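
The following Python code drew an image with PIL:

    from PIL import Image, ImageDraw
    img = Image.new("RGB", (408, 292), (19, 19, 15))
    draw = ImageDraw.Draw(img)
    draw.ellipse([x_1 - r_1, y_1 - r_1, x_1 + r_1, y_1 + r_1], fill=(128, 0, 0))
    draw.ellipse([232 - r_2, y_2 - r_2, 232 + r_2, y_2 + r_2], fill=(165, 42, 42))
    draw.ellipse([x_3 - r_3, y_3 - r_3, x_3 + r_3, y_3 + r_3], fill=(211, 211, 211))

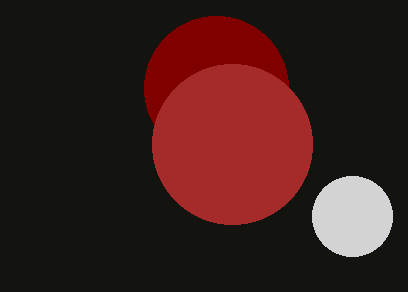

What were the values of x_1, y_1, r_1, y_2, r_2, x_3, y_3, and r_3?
x_1 = 216; y_1 = 88; r_1 = 72; y_2 = 144; r_2 = 80; x_3 = 352; y_3 = 216; r_3 = 40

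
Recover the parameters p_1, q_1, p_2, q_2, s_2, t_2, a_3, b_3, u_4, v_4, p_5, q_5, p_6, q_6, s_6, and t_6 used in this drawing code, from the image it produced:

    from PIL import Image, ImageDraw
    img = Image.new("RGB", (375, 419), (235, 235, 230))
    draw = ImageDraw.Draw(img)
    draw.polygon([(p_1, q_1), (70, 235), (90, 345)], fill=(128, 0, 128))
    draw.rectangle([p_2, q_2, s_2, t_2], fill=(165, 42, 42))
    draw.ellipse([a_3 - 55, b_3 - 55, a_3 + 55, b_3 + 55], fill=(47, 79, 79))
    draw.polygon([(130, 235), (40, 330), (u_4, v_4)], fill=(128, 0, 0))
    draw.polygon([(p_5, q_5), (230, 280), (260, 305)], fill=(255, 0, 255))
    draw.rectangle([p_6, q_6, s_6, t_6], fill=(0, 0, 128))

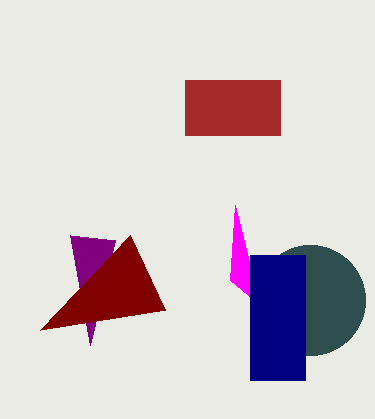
p_1 = 115
q_1 = 240
p_2 = 185
q_2 = 80
s_2 = 280
t_2 = 135
a_3 = 310
b_3 = 300
u_4 = 165
v_4 = 310
p_5 = 235
q_5 = 205
p_6 = 250
q_6 = 255
s_6 = 305
t_6 = 380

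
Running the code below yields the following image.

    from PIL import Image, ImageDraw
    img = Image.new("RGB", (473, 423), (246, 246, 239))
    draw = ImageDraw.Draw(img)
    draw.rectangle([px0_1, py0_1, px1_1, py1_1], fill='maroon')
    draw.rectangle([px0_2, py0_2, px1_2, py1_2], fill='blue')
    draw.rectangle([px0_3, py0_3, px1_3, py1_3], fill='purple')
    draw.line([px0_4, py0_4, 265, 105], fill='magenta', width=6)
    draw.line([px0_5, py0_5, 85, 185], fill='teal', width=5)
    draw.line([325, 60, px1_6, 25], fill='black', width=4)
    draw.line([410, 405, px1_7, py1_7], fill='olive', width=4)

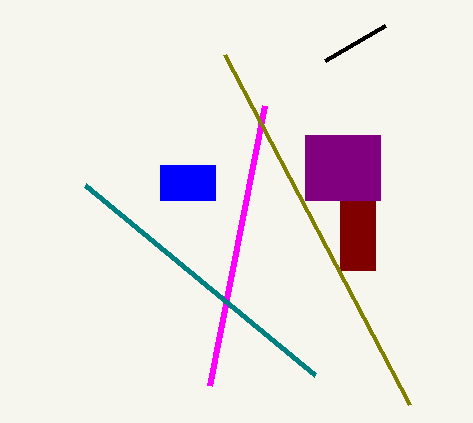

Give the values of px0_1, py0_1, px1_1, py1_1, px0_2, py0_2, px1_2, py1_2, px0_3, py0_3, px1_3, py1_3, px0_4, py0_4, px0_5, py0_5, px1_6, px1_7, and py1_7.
px0_1 = 340, py0_1 = 135, px1_1 = 375, py1_1 = 270, px0_2 = 160, py0_2 = 165, px1_2 = 215, py1_2 = 200, px0_3 = 305, py0_3 = 135, px1_3 = 380, py1_3 = 200, px0_4 = 210, py0_4 = 385, px0_5 = 315, py0_5 = 375, px1_6 = 385, px1_7 = 225, py1_7 = 55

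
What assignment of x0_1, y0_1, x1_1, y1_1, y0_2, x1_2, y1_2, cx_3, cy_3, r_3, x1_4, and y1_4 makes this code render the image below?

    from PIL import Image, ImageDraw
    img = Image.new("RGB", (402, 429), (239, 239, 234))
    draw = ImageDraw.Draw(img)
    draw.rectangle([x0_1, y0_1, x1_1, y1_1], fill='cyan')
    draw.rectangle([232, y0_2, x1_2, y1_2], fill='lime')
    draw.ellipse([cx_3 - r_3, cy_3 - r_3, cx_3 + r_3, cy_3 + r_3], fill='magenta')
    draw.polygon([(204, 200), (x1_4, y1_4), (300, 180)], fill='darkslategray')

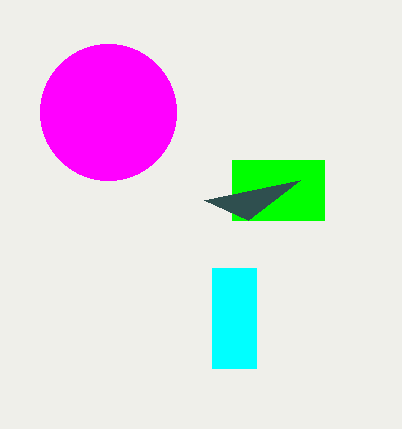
x0_1 = 212, y0_1 = 268, x1_1 = 256, y1_1 = 368, y0_2 = 160, x1_2 = 324, y1_2 = 220, cx_3 = 108, cy_3 = 112, r_3 = 68, x1_4 = 248, y1_4 = 220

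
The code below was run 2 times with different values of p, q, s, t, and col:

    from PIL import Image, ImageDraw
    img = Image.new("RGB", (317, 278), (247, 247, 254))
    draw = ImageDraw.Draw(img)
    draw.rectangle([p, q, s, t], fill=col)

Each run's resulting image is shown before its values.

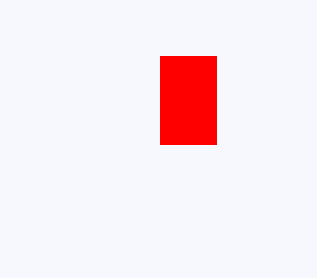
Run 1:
p = 160
q = 56
s = 216
t = 144
col = 'red'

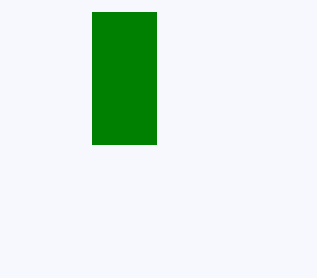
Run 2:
p = 92, q = 12, s = 156, t = 144, col = 'green'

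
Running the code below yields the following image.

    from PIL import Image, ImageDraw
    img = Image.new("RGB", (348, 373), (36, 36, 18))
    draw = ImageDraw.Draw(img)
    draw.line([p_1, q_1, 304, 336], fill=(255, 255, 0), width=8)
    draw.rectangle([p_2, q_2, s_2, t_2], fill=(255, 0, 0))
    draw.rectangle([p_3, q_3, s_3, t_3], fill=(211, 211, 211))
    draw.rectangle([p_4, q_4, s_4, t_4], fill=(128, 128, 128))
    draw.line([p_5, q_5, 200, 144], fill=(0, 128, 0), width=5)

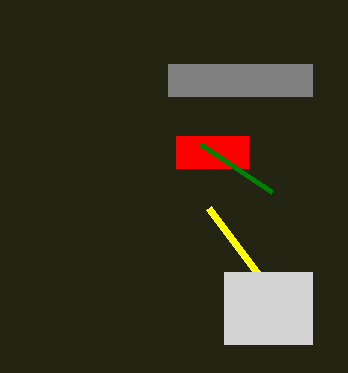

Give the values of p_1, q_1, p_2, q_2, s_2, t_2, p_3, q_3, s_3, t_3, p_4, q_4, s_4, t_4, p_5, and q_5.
p_1 = 208
q_1 = 208
p_2 = 176
q_2 = 136
s_2 = 248
t_2 = 168
p_3 = 224
q_3 = 272
s_3 = 312
t_3 = 344
p_4 = 168
q_4 = 64
s_4 = 312
t_4 = 96
p_5 = 272
q_5 = 192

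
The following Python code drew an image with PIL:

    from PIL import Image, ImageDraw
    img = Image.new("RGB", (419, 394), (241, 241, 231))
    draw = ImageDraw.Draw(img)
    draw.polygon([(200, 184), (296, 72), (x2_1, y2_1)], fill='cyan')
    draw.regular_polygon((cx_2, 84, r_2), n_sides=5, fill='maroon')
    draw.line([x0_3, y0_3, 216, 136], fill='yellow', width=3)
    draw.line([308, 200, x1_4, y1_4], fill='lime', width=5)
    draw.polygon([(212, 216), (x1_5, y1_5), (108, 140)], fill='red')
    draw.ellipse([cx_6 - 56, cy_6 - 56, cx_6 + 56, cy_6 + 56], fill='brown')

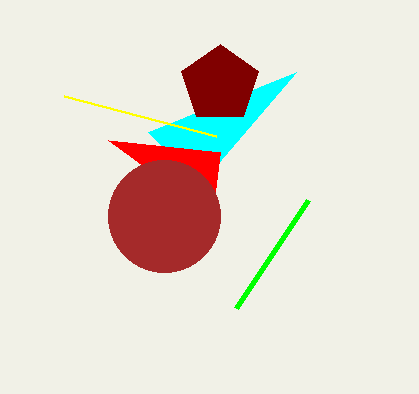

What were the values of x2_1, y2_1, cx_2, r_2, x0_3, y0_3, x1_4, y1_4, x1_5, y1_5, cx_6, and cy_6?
x2_1 = 148
y2_1 = 132
cx_2 = 220
r_2 = 40
x0_3 = 64
y0_3 = 96
x1_4 = 236
y1_4 = 308
x1_5 = 220
y1_5 = 152
cx_6 = 164
cy_6 = 216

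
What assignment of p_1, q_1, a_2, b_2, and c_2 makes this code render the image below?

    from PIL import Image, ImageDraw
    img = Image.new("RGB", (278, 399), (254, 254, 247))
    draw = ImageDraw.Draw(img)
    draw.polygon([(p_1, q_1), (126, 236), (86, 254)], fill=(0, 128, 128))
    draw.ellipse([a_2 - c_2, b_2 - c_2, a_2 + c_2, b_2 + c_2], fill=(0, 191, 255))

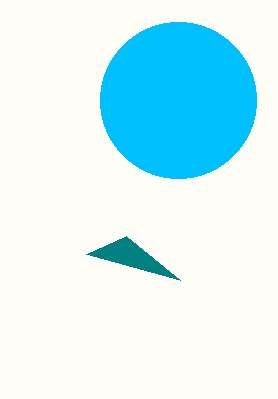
p_1 = 180
q_1 = 280
a_2 = 178
b_2 = 100
c_2 = 78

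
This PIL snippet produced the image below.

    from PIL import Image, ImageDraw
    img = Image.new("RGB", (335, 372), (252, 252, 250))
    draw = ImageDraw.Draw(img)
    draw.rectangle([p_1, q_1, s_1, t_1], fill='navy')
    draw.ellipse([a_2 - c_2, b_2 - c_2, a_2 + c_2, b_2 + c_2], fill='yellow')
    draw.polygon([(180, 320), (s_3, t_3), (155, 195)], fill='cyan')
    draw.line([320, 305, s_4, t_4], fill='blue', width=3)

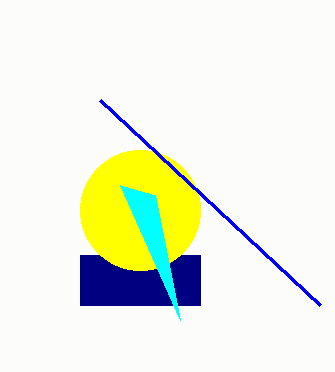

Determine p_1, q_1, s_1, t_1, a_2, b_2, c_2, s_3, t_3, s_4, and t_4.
p_1 = 80; q_1 = 255; s_1 = 200; t_1 = 305; a_2 = 140; b_2 = 210; c_2 = 60; s_3 = 120; t_3 = 185; s_4 = 100; t_4 = 100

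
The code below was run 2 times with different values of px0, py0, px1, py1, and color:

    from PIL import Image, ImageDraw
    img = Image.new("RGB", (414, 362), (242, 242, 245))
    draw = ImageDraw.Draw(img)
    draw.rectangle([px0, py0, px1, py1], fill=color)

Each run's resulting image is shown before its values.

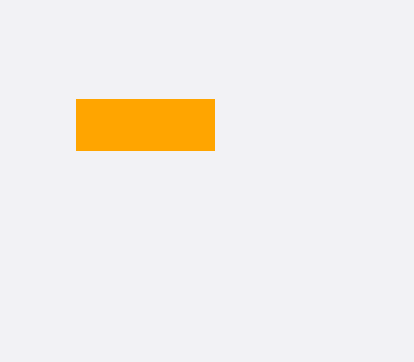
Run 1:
px0 = 76, py0 = 99, px1 = 214, py1 = 150, color = 'orange'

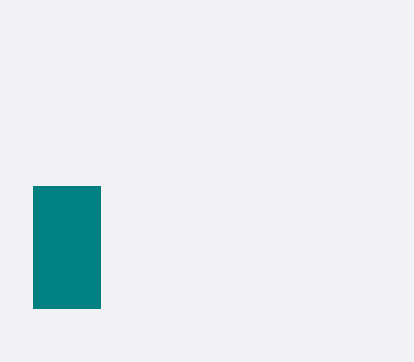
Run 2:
px0 = 33
py0 = 186
px1 = 100
py1 = 308
color = 'teal'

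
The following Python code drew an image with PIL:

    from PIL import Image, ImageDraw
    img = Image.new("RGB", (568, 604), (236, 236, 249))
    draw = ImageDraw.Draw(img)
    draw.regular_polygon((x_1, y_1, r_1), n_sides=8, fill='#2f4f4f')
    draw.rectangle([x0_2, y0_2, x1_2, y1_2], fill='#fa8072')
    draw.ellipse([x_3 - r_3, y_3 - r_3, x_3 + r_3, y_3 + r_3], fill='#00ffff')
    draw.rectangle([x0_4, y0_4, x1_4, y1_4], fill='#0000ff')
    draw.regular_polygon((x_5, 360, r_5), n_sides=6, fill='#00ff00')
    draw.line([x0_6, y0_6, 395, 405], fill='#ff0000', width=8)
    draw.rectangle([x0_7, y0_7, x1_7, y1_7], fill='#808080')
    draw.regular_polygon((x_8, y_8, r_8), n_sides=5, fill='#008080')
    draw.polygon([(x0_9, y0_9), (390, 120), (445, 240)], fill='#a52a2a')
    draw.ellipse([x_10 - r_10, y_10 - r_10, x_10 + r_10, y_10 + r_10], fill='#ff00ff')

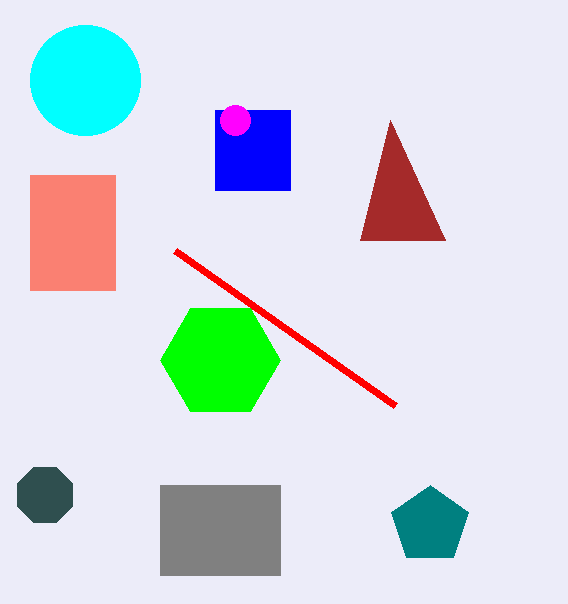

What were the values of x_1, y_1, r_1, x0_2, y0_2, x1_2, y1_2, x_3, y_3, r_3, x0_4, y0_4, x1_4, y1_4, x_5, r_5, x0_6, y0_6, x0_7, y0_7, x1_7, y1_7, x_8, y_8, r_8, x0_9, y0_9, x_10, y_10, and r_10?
x_1 = 45
y_1 = 495
r_1 = 30
x0_2 = 30
y0_2 = 175
x1_2 = 115
y1_2 = 290
x_3 = 85
y_3 = 80
r_3 = 55
x0_4 = 215
y0_4 = 110
x1_4 = 290
y1_4 = 190
x_5 = 220
r_5 = 60
x0_6 = 175
y0_6 = 250
x0_7 = 160
y0_7 = 485
x1_7 = 280
y1_7 = 575
x_8 = 430
y_8 = 525
r_8 = 40
x0_9 = 360
y0_9 = 240
x_10 = 235
y_10 = 120
r_10 = 15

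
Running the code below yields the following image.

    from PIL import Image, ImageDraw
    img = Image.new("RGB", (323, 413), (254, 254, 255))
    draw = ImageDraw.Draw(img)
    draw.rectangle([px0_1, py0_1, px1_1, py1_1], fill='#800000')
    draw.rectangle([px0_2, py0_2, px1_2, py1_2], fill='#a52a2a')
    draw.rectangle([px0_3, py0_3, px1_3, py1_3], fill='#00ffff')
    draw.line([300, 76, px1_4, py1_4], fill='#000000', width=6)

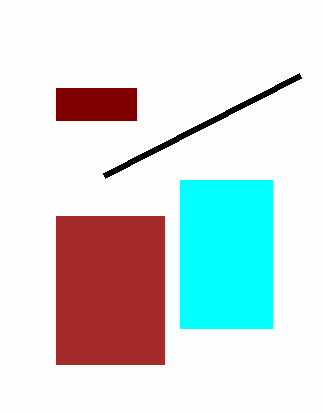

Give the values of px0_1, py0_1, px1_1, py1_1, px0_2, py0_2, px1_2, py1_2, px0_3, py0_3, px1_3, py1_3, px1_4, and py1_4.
px0_1 = 56
py0_1 = 88
px1_1 = 136
py1_1 = 120
px0_2 = 56
py0_2 = 216
px1_2 = 164
py1_2 = 364
px0_3 = 180
py0_3 = 180
px1_3 = 272
py1_3 = 328
px1_4 = 104
py1_4 = 176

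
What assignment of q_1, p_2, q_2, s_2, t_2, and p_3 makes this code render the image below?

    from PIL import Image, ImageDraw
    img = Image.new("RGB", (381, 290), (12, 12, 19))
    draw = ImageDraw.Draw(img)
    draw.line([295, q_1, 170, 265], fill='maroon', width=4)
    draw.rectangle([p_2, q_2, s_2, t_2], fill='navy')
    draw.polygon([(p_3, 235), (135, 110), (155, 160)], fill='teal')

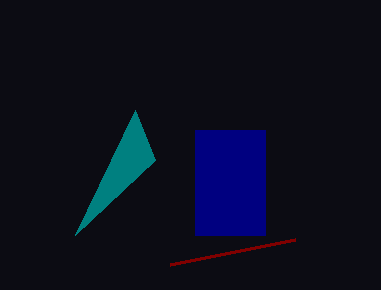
q_1 = 240
p_2 = 195
q_2 = 130
s_2 = 265
t_2 = 235
p_3 = 75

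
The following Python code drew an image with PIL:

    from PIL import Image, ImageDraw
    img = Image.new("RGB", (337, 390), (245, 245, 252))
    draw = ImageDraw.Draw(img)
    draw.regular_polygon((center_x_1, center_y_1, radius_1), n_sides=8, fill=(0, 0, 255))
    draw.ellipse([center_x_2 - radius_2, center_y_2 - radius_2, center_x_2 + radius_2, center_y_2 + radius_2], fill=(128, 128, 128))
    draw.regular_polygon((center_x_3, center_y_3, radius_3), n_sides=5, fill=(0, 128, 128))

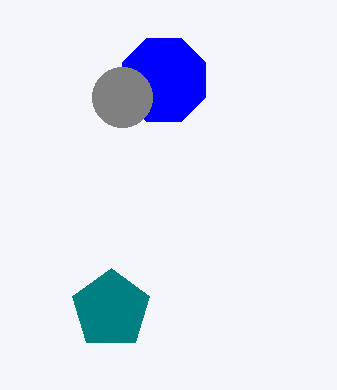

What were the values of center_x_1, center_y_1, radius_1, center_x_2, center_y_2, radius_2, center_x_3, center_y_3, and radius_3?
center_x_1 = 164
center_y_1 = 80
radius_1 = 45
center_x_2 = 122
center_y_2 = 97
radius_2 = 30
center_x_3 = 111
center_y_3 = 309
radius_3 = 41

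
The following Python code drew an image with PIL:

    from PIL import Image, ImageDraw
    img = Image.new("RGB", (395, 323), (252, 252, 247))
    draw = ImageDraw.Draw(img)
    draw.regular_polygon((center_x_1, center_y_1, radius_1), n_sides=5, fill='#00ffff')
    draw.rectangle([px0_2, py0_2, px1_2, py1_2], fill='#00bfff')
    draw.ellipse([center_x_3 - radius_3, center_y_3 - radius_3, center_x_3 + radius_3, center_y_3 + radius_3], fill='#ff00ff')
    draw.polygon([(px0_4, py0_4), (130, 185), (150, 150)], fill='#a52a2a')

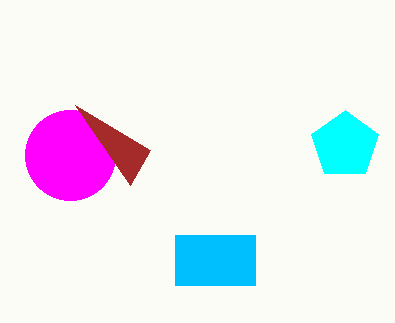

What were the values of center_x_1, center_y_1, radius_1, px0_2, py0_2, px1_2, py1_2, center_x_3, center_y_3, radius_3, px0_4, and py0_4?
center_x_1 = 345; center_y_1 = 145; radius_1 = 35; px0_2 = 175; py0_2 = 235; px1_2 = 255; py1_2 = 285; center_x_3 = 70; center_y_3 = 155; radius_3 = 45; px0_4 = 75; py0_4 = 105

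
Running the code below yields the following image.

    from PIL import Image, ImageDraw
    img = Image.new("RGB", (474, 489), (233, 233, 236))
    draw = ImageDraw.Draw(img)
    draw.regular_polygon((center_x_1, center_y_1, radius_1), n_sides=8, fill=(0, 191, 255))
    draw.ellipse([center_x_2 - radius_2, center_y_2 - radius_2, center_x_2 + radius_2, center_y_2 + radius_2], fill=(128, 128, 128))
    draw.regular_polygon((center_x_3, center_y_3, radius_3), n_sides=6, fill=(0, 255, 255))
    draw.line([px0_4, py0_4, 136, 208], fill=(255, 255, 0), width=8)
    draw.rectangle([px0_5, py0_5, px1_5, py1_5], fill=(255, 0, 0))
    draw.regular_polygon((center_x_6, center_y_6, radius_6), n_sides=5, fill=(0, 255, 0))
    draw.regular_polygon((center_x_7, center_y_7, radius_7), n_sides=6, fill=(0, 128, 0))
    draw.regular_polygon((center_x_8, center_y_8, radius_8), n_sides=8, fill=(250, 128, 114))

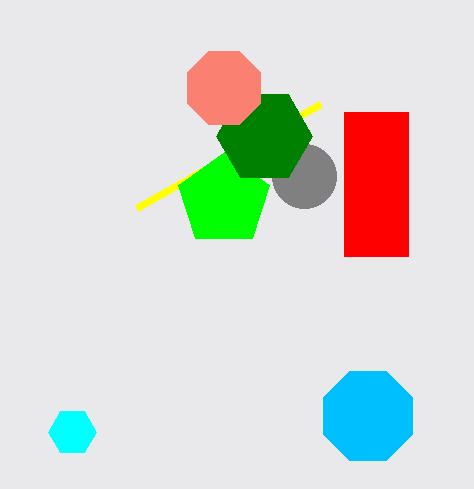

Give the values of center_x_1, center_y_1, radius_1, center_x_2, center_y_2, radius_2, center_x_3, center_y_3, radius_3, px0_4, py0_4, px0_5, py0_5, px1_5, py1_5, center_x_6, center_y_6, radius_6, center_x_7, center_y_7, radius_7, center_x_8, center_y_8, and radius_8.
center_x_1 = 368; center_y_1 = 416; radius_1 = 48; center_x_2 = 304; center_y_2 = 176; radius_2 = 32; center_x_3 = 72; center_y_3 = 432; radius_3 = 24; px0_4 = 320; py0_4 = 104; px0_5 = 344; py0_5 = 112; px1_5 = 408; py1_5 = 256; center_x_6 = 224; center_y_6 = 200; radius_6 = 48; center_x_7 = 264; center_y_7 = 136; radius_7 = 48; center_x_8 = 224; center_y_8 = 88; radius_8 = 40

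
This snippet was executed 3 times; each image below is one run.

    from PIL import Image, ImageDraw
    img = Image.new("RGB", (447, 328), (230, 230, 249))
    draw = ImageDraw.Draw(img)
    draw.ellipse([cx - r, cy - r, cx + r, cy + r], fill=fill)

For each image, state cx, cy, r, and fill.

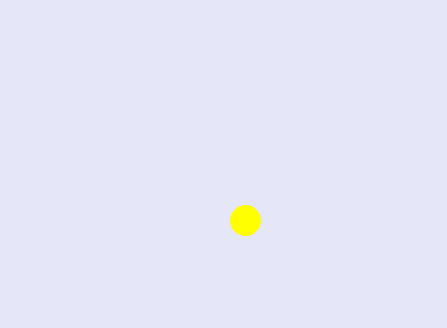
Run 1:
cx = 245
cy = 220
r = 15
fill = 'yellow'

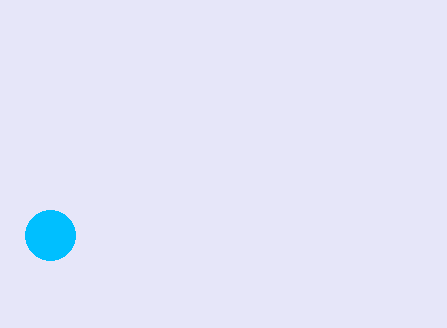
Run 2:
cx = 50
cy = 235
r = 25
fill = 'deepskyblue'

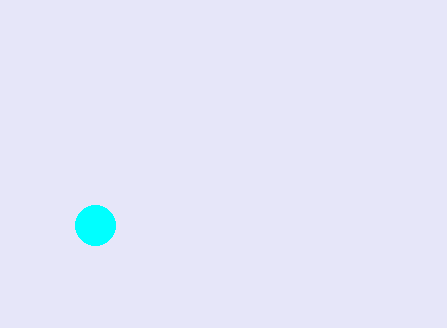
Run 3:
cx = 95, cy = 225, r = 20, fill = 'cyan'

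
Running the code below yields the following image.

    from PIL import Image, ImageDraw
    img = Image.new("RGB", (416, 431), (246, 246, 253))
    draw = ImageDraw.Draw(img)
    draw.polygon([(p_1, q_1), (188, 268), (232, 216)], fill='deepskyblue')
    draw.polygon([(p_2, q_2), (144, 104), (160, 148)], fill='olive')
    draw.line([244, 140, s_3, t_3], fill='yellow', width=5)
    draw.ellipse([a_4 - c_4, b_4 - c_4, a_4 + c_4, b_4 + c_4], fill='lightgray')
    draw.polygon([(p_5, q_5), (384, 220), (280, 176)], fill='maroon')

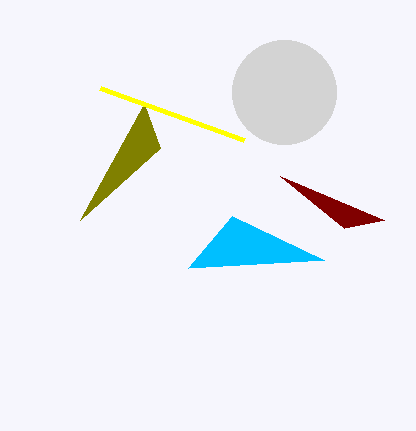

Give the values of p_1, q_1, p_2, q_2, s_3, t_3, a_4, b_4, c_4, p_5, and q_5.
p_1 = 324; q_1 = 260; p_2 = 80; q_2 = 220; s_3 = 100; t_3 = 88; a_4 = 284; b_4 = 92; c_4 = 52; p_5 = 344; q_5 = 228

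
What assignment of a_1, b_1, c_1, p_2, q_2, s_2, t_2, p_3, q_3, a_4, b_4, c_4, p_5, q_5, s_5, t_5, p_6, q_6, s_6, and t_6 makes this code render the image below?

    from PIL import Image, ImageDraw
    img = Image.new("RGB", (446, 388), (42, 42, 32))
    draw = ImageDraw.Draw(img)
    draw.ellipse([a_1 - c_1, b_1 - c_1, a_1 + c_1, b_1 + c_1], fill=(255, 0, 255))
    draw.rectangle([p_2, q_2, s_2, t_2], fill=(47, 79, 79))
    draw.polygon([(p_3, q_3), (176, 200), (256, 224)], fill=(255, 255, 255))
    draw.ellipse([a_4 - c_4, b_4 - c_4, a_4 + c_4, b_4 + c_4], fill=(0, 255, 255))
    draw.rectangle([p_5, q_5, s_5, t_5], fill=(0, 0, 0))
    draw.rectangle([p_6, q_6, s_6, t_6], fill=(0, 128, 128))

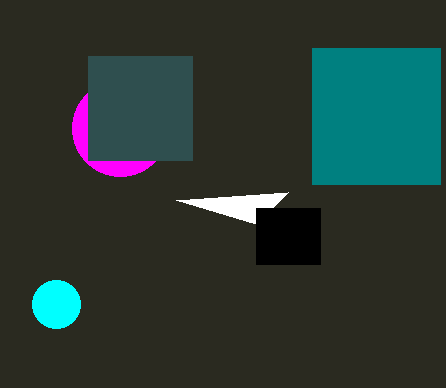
a_1 = 120; b_1 = 128; c_1 = 48; p_2 = 88; q_2 = 56; s_2 = 192; t_2 = 160; p_3 = 288; q_3 = 192; a_4 = 56; b_4 = 304; c_4 = 24; p_5 = 256; q_5 = 208; s_5 = 320; t_5 = 264; p_6 = 312; q_6 = 48; s_6 = 440; t_6 = 184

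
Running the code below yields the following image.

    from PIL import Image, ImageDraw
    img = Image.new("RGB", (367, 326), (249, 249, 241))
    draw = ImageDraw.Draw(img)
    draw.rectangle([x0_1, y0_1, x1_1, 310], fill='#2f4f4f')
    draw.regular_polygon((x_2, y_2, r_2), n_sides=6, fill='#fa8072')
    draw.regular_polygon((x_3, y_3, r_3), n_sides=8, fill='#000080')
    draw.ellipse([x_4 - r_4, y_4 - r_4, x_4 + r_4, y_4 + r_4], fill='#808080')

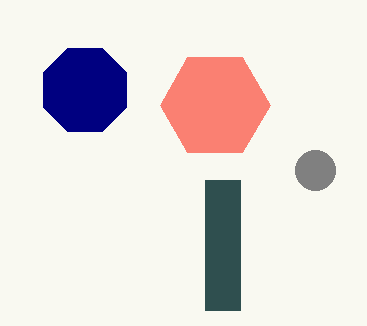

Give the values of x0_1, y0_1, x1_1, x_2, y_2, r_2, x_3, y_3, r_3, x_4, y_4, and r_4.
x0_1 = 205, y0_1 = 180, x1_1 = 240, x_2 = 215, y_2 = 105, r_2 = 55, x_3 = 85, y_3 = 90, r_3 = 45, x_4 = 315, y_4 = 170, r_4 = 20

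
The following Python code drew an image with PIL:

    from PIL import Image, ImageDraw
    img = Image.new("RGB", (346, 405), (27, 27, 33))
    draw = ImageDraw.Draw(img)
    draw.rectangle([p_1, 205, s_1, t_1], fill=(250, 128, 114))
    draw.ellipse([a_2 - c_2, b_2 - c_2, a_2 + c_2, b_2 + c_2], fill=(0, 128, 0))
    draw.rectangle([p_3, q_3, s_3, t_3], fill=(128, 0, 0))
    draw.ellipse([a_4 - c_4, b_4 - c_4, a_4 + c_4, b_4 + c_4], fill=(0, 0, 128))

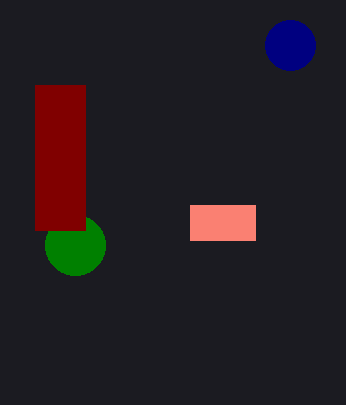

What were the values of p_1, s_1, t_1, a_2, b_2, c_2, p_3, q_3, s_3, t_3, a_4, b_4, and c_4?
p_1 = 190; s_1 = 255; t_1 = 240; a_2 = 75; b_2 = 245; c_2 = 30; p_3 = 35; q_3 = 85; s_3 = 85; t_3 = 230; a_4 = 290; b_4 = 45; c_4 = 25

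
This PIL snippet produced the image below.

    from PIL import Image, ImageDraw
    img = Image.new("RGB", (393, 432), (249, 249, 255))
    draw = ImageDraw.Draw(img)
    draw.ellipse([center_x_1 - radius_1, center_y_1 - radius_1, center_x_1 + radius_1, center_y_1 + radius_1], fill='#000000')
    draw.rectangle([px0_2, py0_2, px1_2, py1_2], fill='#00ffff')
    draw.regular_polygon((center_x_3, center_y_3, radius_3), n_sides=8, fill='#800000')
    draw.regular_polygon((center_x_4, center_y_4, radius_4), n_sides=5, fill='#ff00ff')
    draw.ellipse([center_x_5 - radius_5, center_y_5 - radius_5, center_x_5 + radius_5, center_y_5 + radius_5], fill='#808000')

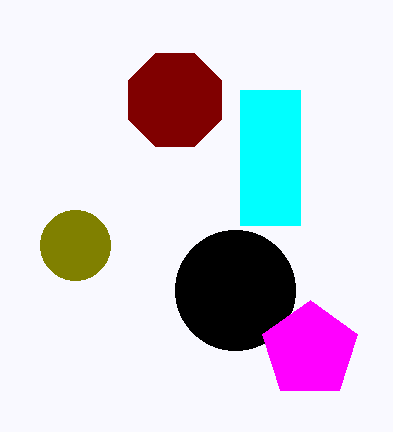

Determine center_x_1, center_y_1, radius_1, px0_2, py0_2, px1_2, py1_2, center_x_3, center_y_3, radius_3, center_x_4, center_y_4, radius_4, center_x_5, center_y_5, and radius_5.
center_x_1 = 235, center_y_1 = 290, radius_1 = 60, px0_2 = 240, py0_2 = 90, px1_2 = 300, py1_2 = 225, center_x_3 = 175, center_y_3 = 100, radius_3 = 50, center_x_4 = 310, center_y_4 = 350, radius_4 = 50, center_x_5 = 75, center_y_5 = 245, radius_5 = 35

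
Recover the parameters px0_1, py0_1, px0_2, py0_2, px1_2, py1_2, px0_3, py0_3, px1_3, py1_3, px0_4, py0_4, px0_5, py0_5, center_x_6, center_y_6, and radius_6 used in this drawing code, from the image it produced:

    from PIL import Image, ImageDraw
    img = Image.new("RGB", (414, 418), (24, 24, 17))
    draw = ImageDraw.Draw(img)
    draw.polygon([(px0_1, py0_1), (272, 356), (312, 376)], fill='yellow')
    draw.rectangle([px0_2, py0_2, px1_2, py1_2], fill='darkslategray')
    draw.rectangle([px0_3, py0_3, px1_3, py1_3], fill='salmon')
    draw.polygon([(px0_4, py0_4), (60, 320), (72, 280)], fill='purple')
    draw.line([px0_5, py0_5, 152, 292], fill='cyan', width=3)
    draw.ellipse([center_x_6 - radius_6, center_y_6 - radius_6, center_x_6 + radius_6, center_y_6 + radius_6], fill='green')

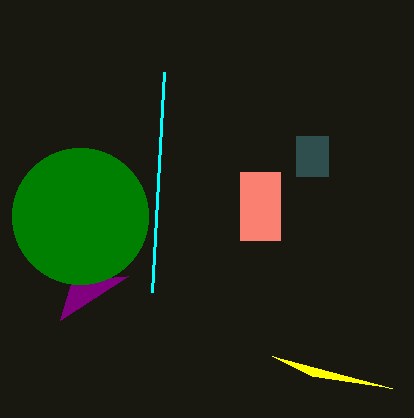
px0_1 = 392; py0_1 = 388; px0_2 = 296; py0_2 = 136; px1_2 = 328; py1_2 = 176; px0_3 = 240; py0_3 = 172; px1_3 = 280; py1_3 = 240; px0_4 = 128; py0_4 = 276; px0_5 = 164; py0_5 = 72; center_x_6 = 80; center_y_6 = 216; radius_6 = 68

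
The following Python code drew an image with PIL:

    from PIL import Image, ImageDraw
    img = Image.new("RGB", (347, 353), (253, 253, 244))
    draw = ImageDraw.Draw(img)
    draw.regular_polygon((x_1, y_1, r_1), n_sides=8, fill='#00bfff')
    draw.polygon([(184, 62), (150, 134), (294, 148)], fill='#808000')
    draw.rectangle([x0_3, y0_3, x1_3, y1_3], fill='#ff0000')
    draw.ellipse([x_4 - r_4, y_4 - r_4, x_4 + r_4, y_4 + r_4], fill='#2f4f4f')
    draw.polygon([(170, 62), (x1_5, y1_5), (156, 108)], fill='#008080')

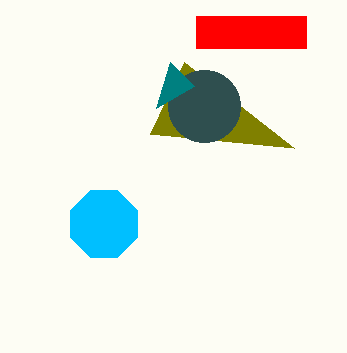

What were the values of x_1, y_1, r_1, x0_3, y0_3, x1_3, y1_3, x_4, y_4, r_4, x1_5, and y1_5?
x_1 = 104
y_1 = 224
r_1 = 36
x0_3 = 196
y0_3 = 16
x1_3 = 306
y1_3 = 48
x_4 = 204
y_4 = 106
r_4 = 36
x1_5 = 194
y1_5 = 86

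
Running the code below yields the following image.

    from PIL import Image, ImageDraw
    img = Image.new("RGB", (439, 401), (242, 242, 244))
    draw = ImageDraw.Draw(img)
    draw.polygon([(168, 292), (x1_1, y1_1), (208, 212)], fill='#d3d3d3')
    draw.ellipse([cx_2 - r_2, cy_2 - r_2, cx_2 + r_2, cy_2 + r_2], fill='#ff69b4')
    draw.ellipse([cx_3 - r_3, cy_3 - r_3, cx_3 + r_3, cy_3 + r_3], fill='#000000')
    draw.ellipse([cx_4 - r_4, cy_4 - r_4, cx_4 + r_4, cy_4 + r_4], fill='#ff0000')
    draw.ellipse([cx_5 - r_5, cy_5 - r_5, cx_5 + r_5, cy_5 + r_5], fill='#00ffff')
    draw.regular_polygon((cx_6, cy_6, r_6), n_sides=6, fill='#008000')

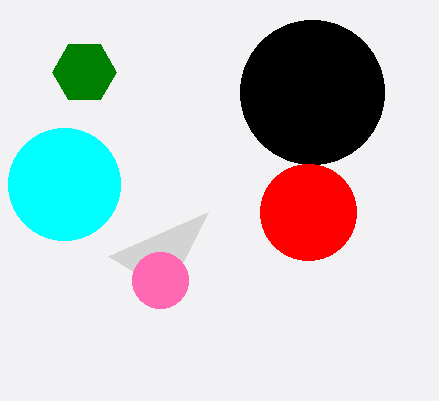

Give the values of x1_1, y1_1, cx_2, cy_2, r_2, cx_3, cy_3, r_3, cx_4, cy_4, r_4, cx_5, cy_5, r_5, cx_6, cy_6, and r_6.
x1_1 = 108
y1_1 = 256
cx_2 = 160
cy_2 = 280
r_2 = 28
cx_3 = 312
cy_3 = 92
r_3 = 72
cx_4 = 308
cy_4 = 212
r_4 = 48
cx_5 = 64
cy_5 = 184
r_5 = 56
cx_6 = 84
cy_6 = 72
r_6 = 32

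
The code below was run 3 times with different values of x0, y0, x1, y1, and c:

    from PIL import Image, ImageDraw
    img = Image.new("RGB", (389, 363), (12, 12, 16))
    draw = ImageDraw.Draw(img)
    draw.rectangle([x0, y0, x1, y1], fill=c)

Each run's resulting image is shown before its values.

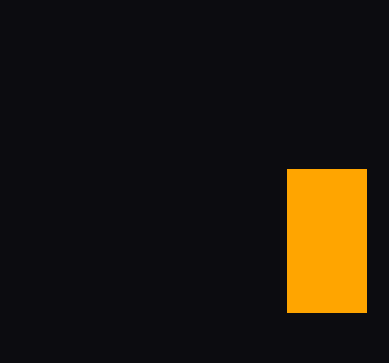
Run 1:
x0 = 287; y0 = 169; x1 = 366; y1 = 312; c = 'orange'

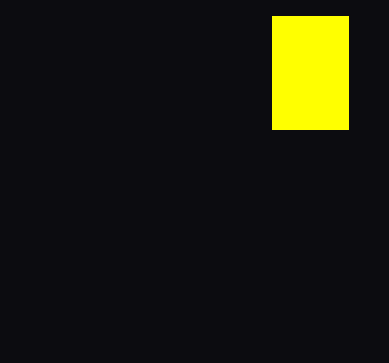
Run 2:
x0 = 272
y0 = 16
x1 = 348
y1 = 129
c = 'yellow'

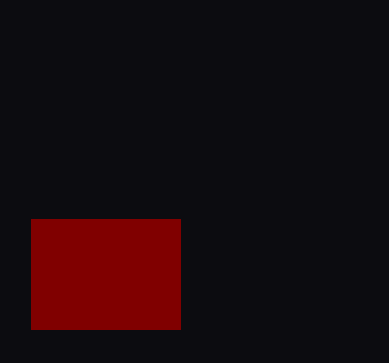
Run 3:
x0 = 31, y0 = 219, x1 = 180, y1 = 329, c = 'maroon'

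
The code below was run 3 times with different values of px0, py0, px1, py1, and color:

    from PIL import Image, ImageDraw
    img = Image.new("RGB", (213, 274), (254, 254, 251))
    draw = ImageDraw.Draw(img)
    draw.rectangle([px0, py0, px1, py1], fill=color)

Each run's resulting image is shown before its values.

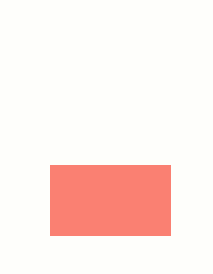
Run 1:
px0 = 50, py0 = 165, px1 = 170, py1 = 235, color = 'salmon'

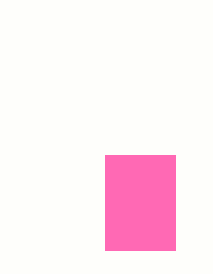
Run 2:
px0 = 105; py0 = 155; px1 = 175; py1 = 250; color = 'hotpink'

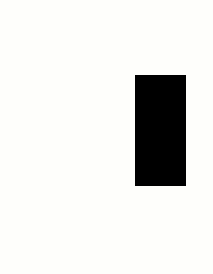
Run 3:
px0 = 135, py0 = 75, px1 = 185, py1 = 185, color = 'black'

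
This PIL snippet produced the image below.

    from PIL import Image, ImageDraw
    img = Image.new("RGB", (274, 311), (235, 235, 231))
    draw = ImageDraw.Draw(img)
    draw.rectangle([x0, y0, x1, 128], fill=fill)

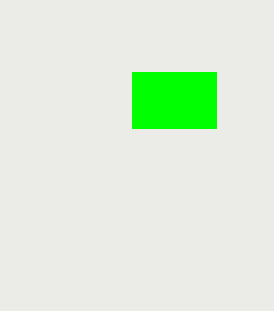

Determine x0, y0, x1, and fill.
x0 = 132, y0 = 72, x1 = 216, fill = 'lime'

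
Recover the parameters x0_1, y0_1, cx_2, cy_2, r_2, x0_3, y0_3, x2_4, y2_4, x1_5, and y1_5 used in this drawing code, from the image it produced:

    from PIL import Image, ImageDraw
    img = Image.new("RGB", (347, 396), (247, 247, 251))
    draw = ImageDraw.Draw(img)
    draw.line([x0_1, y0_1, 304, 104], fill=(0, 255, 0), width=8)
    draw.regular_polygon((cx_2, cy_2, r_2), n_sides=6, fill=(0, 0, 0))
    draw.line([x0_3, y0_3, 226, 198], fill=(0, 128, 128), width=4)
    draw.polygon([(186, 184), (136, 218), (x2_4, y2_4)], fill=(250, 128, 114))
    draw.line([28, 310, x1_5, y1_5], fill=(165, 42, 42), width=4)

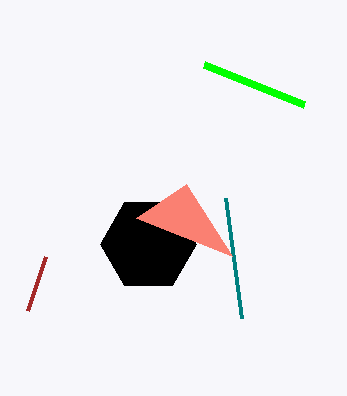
x0_1 = 204; y0_1 = 64; cx_2 = 148; cy_2 = 244; r_2 = 48; x0_3 = 242; y0_3 = 318; x2_4 = 232; y2_4 = 256; x1_5 = 46; y1_5 = 256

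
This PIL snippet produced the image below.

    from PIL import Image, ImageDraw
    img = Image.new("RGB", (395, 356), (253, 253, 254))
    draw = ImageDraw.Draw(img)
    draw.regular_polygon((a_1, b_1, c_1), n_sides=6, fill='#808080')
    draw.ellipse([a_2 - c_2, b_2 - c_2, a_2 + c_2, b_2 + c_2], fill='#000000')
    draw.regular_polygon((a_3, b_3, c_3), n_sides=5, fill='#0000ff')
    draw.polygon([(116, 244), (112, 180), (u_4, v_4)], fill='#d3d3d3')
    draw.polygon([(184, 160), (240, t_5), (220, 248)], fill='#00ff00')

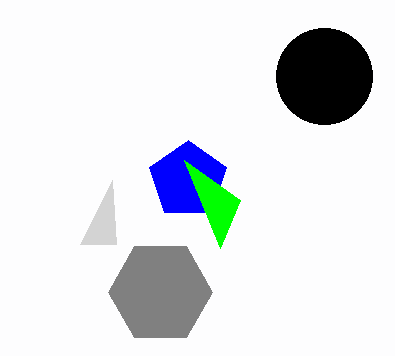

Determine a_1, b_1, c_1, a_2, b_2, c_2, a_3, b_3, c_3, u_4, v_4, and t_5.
a_1 = 160
b_1 = 292
c_1 = 52
a_2 = 324
b_2 = 76
c_2 = 48
a_3 = 188
b_3 = 180
c_3 = 40
u_4 = 80
v_4 = 244
t_5 = 200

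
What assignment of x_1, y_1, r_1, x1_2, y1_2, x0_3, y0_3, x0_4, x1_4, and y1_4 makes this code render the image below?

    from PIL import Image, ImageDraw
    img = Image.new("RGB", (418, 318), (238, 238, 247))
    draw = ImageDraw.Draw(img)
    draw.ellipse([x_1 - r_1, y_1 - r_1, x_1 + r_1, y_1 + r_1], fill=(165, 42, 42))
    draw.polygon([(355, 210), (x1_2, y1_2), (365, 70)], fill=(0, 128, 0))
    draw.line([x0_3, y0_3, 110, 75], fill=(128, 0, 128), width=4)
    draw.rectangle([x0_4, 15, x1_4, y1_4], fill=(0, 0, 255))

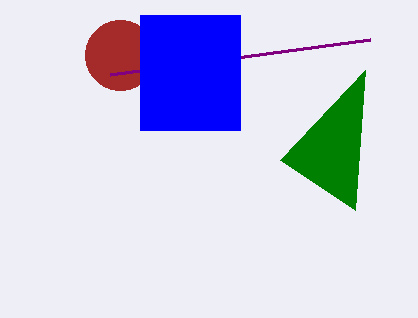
x_1 = 120; y_1 = 55; r_1 = 35; x1_2 = 280; y1_2 = 160; x0_3 = 370; y0_3 = 40; x0_4 = 140; x1_4 = 240; y1_4 = 130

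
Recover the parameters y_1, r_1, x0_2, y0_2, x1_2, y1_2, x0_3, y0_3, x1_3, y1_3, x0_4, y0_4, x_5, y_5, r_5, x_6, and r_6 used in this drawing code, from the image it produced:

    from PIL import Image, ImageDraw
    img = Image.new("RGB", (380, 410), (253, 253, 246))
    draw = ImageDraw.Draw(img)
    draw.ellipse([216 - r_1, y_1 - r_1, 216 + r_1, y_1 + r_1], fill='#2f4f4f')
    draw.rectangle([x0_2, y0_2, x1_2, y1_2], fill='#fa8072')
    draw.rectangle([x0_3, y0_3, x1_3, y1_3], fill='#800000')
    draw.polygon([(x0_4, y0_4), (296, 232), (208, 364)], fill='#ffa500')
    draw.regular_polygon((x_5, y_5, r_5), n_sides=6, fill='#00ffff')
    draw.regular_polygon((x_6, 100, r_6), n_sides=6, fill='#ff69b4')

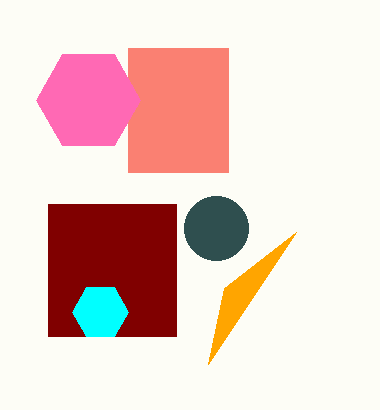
y_1 = 228; r_1 = 32; x0_2 = 128; y0_2 = 48; x1_2 = 228; y1_2 = 172; x0_3 = 48; y0_3 = 204; x1_3 = 176; y1_3 = 336; x0_4 = 224; y0_4 = 288; x_5 = 100; y_5 = 312; r_5 = 28; x_6 = 88; r_6 = 52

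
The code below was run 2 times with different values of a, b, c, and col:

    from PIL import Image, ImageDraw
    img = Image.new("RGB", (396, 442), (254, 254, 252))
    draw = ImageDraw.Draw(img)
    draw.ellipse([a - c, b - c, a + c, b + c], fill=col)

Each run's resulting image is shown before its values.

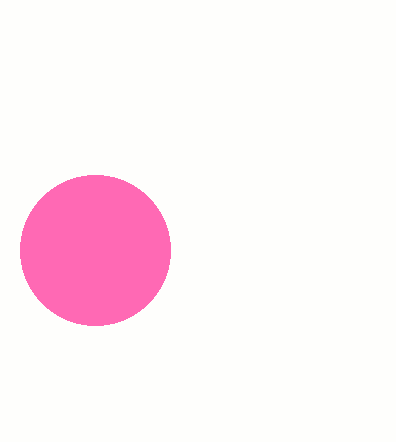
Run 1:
a = 95
b = 250
c = 75
col = 'hotpink'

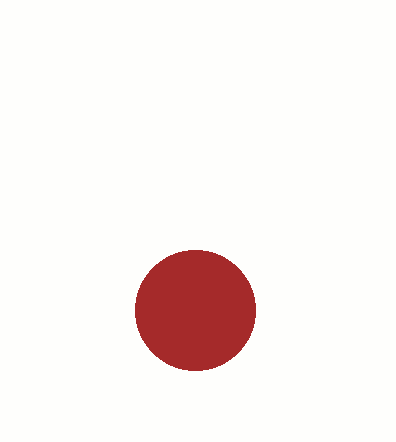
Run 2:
a = 195, b = 310, c = 60, col = 'brown'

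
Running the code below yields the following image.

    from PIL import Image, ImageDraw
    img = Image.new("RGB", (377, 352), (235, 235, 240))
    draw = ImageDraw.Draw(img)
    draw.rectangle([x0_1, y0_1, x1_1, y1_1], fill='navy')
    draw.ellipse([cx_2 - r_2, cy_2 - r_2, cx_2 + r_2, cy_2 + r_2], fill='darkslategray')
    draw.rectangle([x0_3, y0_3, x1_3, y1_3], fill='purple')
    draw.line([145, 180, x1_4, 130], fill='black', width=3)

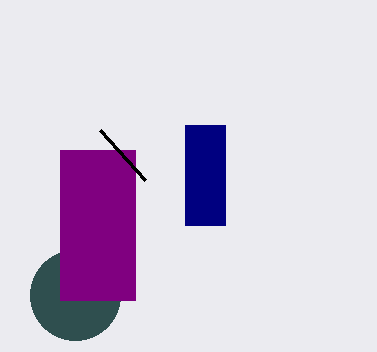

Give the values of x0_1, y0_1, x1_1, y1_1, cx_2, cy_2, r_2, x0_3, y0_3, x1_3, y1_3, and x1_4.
x0_1 = 185, y0_1 = 125, x1_1 = 225, y1_1 = 225, cx_2 = 75, cy_2 = 295, r_2 = 45, x0_3 = 60, y0_3 = 150, x1_3 = 135, y1_3 = 300, x1_4 = 100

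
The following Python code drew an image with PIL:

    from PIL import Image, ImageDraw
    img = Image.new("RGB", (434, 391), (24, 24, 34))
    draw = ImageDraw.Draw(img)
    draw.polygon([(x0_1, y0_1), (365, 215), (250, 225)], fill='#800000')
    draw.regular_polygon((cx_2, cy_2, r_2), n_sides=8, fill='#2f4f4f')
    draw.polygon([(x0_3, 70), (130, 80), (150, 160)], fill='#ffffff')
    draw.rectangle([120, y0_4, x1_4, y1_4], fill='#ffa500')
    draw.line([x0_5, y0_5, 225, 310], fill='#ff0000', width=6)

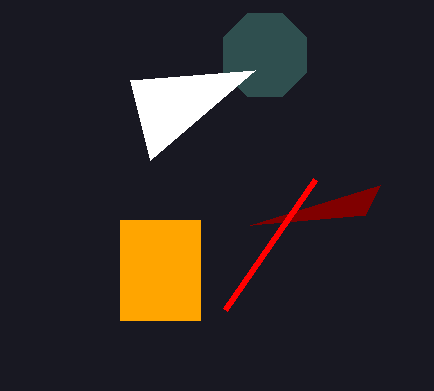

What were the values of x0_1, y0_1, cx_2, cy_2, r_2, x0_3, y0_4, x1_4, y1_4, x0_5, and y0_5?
x0_1 = 380
y0_1 = 185
cx_2 = 265
cy_2 = 55
r_2 = 45
x0_3 = 255
y0_4 = 220
x1_4 = 200
y1_4 = 320
x0_5 = 315
y0_5 = 180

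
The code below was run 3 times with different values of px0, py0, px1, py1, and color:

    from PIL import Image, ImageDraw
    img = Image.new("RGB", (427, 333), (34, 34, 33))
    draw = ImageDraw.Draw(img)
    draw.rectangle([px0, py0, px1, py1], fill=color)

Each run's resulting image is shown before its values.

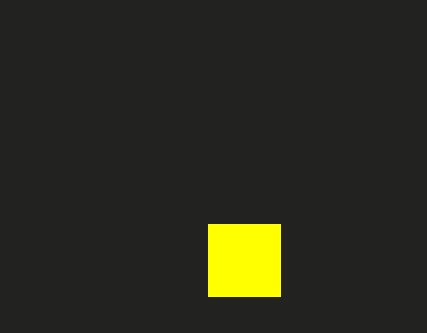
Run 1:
px0 = 208, py0 = 224, px1 = 280, py1 = 296, color = 'yellow'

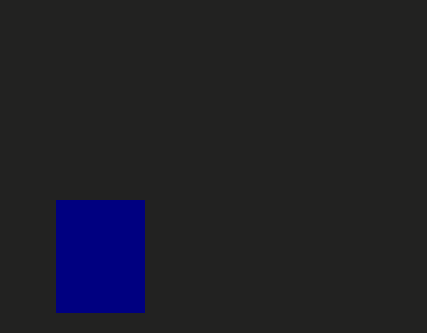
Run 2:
px0 = 56, py0 = 200, px1 = 144, py1 = 312, color = 'navy'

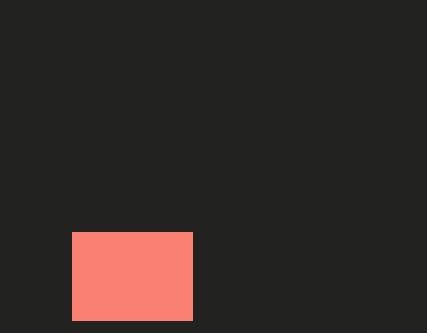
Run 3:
px0 = 72; py0 = 232; px1 = 192; py1 = 320; color = 'salmon'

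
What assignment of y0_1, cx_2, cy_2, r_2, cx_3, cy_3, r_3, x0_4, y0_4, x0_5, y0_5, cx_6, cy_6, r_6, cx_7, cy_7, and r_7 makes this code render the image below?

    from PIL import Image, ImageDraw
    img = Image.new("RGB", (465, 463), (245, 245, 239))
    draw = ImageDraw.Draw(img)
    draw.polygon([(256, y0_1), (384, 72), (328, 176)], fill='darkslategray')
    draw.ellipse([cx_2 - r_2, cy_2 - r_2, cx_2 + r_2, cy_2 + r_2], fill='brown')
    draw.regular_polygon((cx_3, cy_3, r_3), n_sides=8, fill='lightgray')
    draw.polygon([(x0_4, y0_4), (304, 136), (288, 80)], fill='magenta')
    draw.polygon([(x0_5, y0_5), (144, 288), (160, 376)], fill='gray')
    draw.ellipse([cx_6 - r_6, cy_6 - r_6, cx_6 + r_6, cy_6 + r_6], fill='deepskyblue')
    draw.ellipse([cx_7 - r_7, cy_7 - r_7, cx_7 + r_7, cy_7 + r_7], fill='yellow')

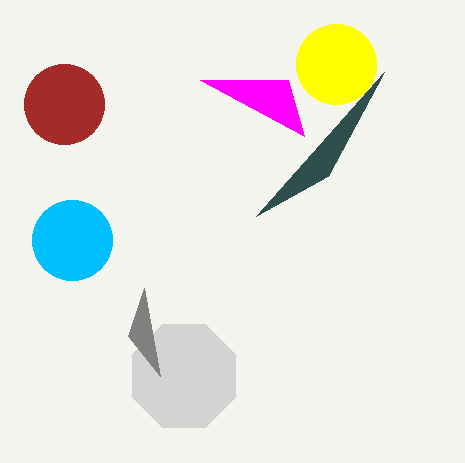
y0_1 = 216; cx_2 = 64; cy_2 = 104; r_2 = 40; cx_3 = 184; cy_3 = 376; r_3 = 56; x0_4 = 200; y0_4 = 80; x0_5 = 128; y0_5 = 336; cx_6 = 72; cy_6 = 240; r_6 = 40; cx_7 = 336; cy_7 = 64; r_7 = 40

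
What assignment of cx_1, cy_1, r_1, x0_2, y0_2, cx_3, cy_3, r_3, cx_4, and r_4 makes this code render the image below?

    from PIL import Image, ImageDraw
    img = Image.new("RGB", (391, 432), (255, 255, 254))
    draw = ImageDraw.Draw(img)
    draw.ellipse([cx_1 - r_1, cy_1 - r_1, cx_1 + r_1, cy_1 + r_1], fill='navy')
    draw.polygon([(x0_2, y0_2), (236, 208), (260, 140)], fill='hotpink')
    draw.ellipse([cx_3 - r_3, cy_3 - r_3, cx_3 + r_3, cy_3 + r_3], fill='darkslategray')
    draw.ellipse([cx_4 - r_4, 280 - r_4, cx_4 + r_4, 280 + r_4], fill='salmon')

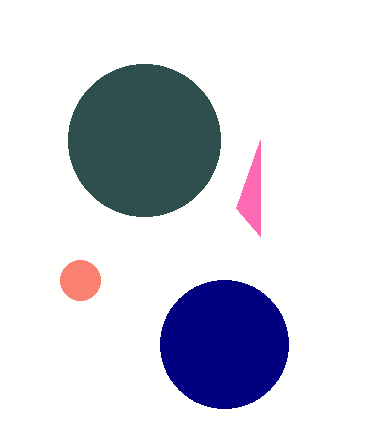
cx_1 = 224, cy_1 = 344, r_1 = 64, x0_2 = 260, y0_2 = 236, cx_3 = 144, cy_3 = 140, r_3 = 76, cx_4 = 80, r_4 = 20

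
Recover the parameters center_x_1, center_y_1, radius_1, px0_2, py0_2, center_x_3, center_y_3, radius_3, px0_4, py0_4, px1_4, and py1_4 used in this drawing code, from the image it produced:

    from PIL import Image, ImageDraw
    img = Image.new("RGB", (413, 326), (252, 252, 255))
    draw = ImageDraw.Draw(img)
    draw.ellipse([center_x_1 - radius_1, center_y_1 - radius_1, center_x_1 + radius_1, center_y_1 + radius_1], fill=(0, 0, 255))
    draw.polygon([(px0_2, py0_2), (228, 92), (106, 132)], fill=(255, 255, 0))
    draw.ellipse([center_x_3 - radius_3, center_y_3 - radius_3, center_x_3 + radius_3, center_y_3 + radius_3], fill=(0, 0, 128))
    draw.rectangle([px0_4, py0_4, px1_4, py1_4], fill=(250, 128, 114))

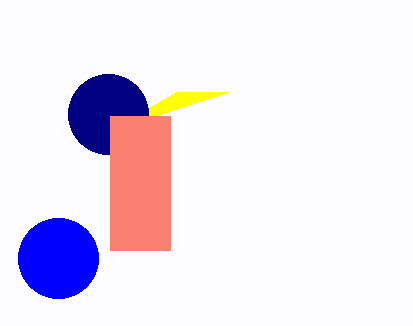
center_x_1 = 58; center_y_1 = 258; radius_1 = 40; px0_2 = 176; py0_2 = 92; center_x_3 = 108; center_y_3 = 114; radius_3 = 40; px0_4 = 110; py0_4 = 116; px1_4 = 170; py1_4 = 250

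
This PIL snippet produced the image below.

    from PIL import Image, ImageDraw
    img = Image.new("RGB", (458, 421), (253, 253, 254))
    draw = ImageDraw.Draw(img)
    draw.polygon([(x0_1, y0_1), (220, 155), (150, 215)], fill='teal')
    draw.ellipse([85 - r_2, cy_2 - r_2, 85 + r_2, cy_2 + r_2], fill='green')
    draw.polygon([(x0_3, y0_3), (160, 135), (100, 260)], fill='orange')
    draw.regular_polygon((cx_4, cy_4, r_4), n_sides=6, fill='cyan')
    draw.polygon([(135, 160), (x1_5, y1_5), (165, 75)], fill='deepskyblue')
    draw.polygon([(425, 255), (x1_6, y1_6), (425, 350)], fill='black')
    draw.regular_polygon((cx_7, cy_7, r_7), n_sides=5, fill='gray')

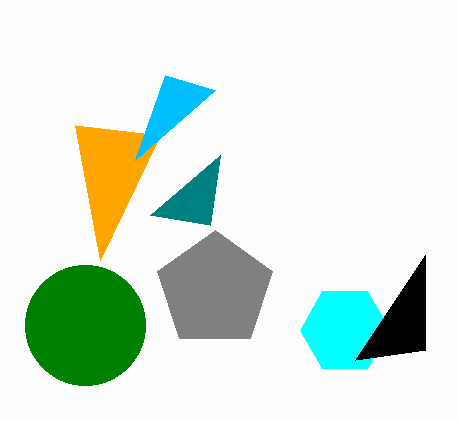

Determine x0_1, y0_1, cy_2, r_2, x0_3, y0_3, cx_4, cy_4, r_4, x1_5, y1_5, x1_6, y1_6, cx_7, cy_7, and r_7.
x0_1 = 210, y0_1 = 225, cy_2 = 325, r_2 = 60, x0_3 = 75, y0_3 = 125, cx_4 = 345, cy_4 = 330, r_4 = 45, x1_5 = 215, y1_5 = 90, x1_6 = 355, y1_6 = 360, cx_7 = 215, cy_7 = 290, r_7 = 60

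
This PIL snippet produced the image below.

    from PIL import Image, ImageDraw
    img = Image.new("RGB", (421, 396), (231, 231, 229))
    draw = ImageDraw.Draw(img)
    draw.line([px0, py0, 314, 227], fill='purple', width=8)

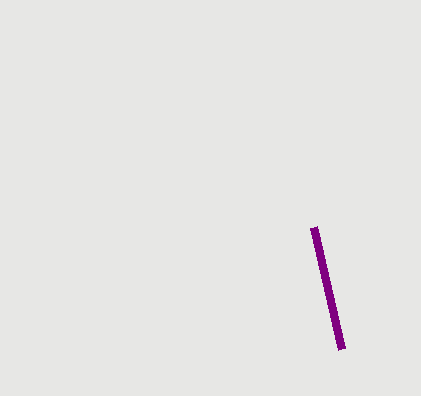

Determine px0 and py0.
px0 = 342; py0 = 349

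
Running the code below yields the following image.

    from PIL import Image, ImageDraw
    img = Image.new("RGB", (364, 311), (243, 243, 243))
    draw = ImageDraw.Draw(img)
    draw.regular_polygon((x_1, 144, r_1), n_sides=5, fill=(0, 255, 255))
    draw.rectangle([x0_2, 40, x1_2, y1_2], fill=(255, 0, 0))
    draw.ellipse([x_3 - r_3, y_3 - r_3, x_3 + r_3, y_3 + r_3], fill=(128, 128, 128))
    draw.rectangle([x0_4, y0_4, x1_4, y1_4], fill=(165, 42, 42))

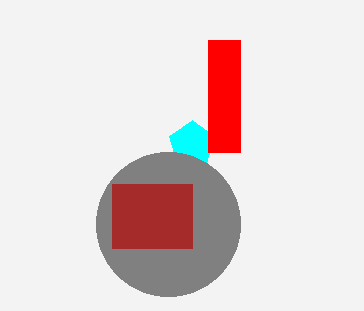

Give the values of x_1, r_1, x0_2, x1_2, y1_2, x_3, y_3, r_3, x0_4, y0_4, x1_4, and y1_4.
x_1 = 192
r_1 = 24
x0_2 = 208
x1_2 = 240
y1_2 = 152
x_3 = 168
y_3 = 224
r_3 = 72
x0_4 = 112
y0_4 = 184
x1_4 = 192
y1_4 = 248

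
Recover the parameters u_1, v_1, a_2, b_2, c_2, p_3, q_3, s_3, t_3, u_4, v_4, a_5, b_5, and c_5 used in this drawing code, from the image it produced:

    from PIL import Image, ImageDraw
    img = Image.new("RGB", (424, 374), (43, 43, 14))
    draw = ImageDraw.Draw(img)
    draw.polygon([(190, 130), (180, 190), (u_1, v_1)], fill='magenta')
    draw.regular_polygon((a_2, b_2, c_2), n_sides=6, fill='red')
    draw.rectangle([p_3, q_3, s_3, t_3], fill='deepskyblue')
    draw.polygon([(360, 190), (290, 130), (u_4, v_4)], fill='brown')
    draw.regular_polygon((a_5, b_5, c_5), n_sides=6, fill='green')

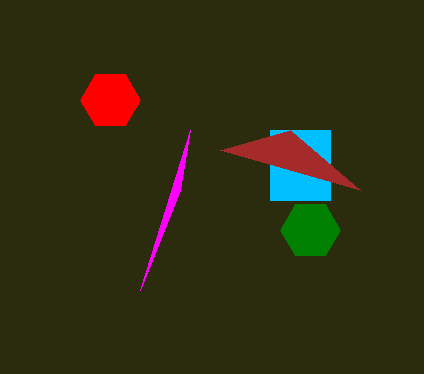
u_1 = 140
v_1 = 290
a_2 = 110
b_2 = 100
c_2 = 30
p_3 = 270
q_3 = 130
s_3 = 330
t_3 = 200
u_4 = 220
v_4 = 150
a_5 = 310
b_5 = 230
c_5 = 30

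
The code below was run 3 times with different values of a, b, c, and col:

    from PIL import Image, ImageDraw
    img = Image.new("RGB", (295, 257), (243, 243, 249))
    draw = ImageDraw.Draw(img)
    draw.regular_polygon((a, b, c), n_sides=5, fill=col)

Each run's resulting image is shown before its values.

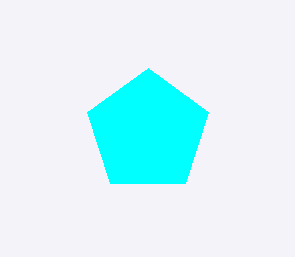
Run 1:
a = 148
b = 132
c = 64
col = 'cyan'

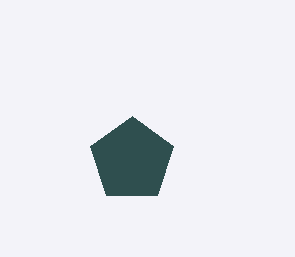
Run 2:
a = 132; b = 160; c = 44; col = 'darkslategray'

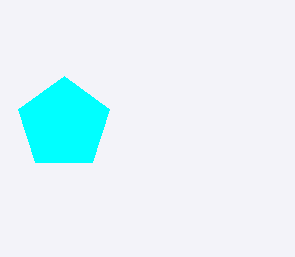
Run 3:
a = 64; b = 124; c = 48; col = 'cyan'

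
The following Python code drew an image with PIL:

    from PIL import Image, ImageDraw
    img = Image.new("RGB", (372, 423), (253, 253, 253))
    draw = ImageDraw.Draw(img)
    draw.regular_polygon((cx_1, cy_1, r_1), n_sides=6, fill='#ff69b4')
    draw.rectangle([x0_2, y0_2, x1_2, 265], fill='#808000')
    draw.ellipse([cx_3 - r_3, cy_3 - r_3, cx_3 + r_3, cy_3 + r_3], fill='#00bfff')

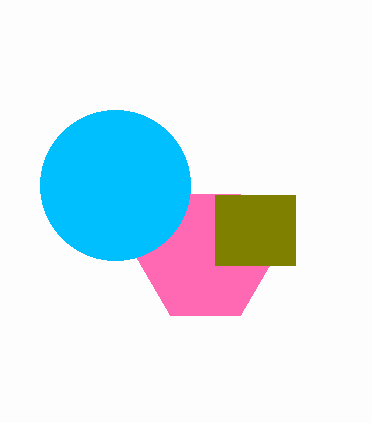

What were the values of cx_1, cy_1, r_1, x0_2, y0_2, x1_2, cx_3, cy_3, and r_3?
cx_1 = 205
cy_1 = 255
r_1 = 70
x0_2 = 215
y0_2 = 195
x1_2 = 295
cx_3 = 115
cy_3 = 185
r_3 = 75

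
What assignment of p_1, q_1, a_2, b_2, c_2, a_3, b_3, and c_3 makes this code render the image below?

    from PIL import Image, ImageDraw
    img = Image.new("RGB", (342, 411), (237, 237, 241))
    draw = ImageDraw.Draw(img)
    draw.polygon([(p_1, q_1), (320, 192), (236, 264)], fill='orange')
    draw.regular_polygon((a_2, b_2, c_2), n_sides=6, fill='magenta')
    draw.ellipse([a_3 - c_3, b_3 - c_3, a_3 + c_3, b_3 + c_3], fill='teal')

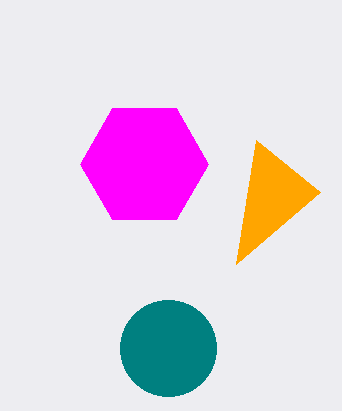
p_1 = 256; q_1 = 140; a_2 = 144; b_2 = 164; c_2 = 64; a_3 = 168; b_3 = 348; c_3 = 48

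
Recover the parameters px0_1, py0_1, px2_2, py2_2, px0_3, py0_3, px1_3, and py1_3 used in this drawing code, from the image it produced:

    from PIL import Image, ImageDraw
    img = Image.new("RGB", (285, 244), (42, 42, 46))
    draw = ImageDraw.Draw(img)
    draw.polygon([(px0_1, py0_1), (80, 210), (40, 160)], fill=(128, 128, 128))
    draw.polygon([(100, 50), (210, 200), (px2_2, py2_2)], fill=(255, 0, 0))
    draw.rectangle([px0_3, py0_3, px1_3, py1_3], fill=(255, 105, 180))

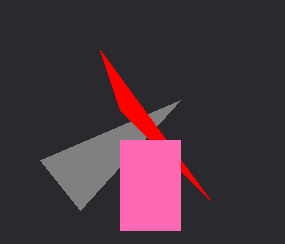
px0_1 = 180, py0_1 = 100, px2_2 = 120, py2_2 = 110, px0_3 = 120, py0_3 = 140, px1_3 = 180, py1_3 = 230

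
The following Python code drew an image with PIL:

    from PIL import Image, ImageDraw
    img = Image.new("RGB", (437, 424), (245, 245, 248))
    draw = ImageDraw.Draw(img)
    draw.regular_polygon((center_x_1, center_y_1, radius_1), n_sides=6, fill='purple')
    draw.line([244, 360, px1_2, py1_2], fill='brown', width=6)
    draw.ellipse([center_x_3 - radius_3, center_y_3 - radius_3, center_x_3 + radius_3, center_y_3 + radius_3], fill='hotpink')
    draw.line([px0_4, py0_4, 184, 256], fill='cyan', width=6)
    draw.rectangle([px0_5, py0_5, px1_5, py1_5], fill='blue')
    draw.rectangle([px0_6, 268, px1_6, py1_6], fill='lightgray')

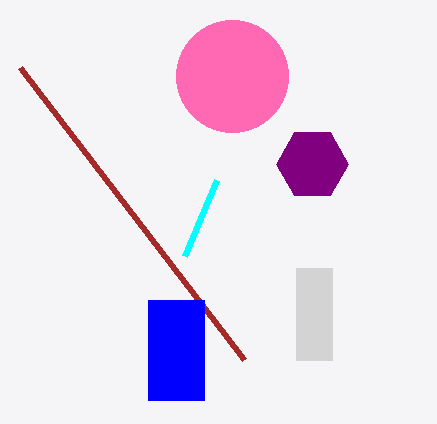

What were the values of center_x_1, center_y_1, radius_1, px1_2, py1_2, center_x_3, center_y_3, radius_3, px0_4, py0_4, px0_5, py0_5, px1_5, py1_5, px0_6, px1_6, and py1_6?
center_x_1 = 312, center_y_1 = 164, radius_1 = 36, px1_2 = 20, py1_2 = 68, center_x_3 = 232, center_y_3 = 76, radius_3 = 56, px0_4 = 216, py0_4 = 180, px0_5 = 148, py0_5 = 300, px1_5 = 204, py1_5 = 400, px0_6 = 296, px1_6 = 332, py1_6 = 360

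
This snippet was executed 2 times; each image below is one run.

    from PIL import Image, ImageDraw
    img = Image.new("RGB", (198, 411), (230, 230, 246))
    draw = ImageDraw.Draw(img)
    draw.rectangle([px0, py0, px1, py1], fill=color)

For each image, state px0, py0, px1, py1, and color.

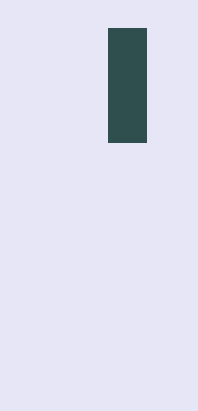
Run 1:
px0 = 108; py0 = 28; px1 = 146; py1 = 142; color = 'darkslategray'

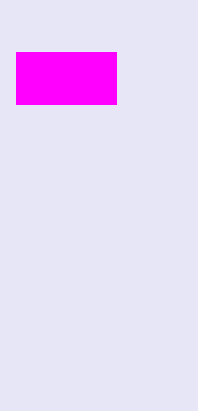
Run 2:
px0 = 16; py0 = 52; px1 = 116; py1 = 104; color = 'magenta'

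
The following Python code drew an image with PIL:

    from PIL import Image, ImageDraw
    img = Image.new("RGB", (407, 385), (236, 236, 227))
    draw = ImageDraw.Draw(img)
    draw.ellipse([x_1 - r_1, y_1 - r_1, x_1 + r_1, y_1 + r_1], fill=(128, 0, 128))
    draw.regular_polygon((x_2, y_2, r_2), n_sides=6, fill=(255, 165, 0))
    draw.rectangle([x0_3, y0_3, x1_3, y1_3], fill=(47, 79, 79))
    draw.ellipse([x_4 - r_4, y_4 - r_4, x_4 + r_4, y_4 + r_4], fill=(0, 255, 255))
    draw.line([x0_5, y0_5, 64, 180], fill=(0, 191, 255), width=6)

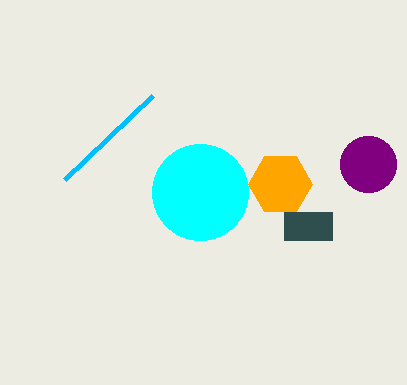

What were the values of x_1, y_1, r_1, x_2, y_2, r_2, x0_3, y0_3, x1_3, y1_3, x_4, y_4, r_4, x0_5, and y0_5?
x_1 = 368; y_1 = 164; r_1 = 28; x_2 = 280; y_2 = 184; r_2 = 32; x0_3 = 284; y0_3 = 212; x1_3 = 332; y1_3 = 240; x_4 = 200; y_4 = 192; r_4 = 48; x0_5 = 152; y0_5 = 96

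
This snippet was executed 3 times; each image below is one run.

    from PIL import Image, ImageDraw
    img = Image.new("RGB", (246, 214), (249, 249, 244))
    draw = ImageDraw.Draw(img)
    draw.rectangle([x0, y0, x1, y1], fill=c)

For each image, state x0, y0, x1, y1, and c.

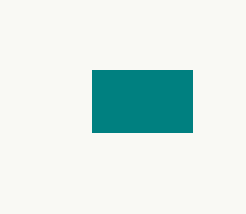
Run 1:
x0 = 92; y0 = 70; x1 = 192; y1 = 132; c = 'teal'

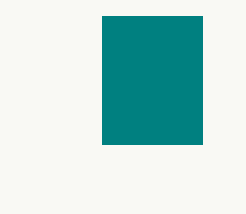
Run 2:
x0 = 102, y0 = 16, x1 = 202, y1 = 144, c = 'teal'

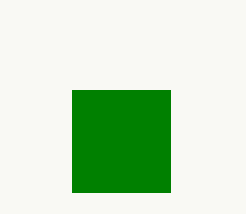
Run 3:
x0 = 72; y0 = 90; x1 = 170; y1 = 192; c = 'green'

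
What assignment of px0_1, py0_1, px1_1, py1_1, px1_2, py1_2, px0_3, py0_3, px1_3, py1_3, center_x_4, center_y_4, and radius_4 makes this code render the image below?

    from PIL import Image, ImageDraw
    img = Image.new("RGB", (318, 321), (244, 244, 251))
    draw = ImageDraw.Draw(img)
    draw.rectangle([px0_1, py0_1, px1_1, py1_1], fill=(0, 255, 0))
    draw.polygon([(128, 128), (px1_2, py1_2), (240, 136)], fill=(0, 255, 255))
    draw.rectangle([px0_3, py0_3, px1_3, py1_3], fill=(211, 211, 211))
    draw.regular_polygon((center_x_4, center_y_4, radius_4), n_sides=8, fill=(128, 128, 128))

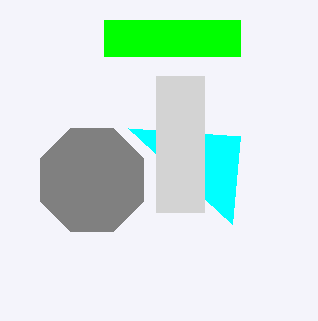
px0_1 = 104
py0_1 = 20
px1_1 = 240
py1_1 = 56
px1_2 = 232
py1_2 = 224
px0_3 = 156
py0_3 = 76
px1_3 = 204
py1_3 = 212
center_x_4 = 92
center_y_4 = 180
radius_4 = 56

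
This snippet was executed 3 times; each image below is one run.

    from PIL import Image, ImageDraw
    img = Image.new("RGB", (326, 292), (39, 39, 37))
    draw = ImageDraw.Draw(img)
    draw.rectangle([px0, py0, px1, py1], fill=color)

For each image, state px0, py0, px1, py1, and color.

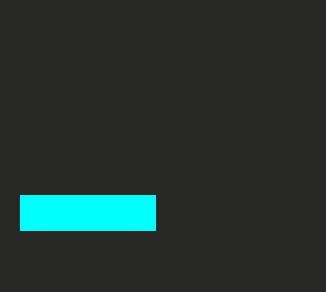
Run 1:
px0 = 20, py0 = 195, px1 = 155, py1 = 230, color = 'cyan'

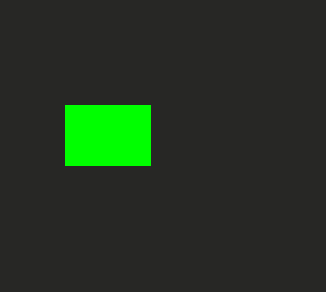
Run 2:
px0 = 65; py0 = 105; px1 = 150; py1 = 165; color = 'lime'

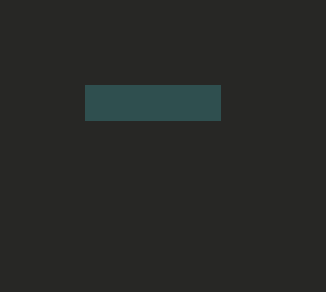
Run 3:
px0 = 85, py0 = 85, px1 = 220, py1 = 120, color = 'darkslategray'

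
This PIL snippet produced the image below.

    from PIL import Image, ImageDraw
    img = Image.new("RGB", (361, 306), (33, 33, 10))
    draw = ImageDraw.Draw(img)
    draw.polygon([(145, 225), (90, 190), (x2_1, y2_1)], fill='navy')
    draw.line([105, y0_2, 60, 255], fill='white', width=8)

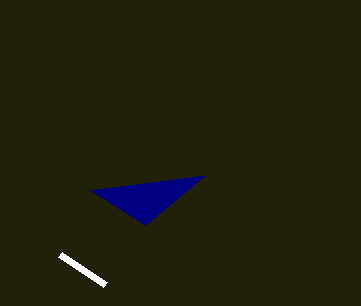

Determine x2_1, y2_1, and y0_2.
x2_1 = 205, y2_1 = 175, y0_2 = 285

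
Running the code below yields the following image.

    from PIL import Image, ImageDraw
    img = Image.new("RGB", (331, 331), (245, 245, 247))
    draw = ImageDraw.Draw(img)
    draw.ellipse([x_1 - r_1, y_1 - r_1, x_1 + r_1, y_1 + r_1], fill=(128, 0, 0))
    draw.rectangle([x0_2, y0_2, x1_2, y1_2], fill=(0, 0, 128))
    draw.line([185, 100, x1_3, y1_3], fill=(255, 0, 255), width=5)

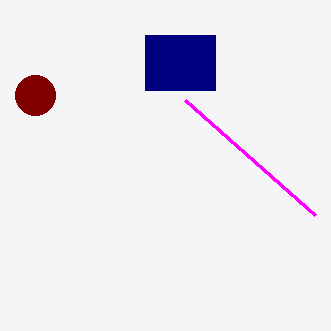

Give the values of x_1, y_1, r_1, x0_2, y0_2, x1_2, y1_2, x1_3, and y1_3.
x_1 = 35, y_1 = 95, r_1 = 20, x0_2 = 145, y0_2 = 35, x1_2 = 215, y1_2 = 90, x1_3 = 315, y1_3 = 215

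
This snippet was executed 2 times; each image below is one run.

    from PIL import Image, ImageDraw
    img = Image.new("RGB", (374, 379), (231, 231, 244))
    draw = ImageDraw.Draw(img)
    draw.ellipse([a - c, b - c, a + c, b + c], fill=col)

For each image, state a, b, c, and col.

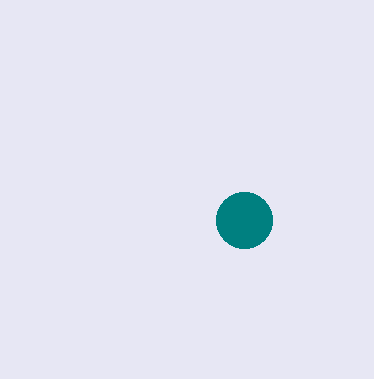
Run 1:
a = 244; b = 220; c = 28; col = 'teal'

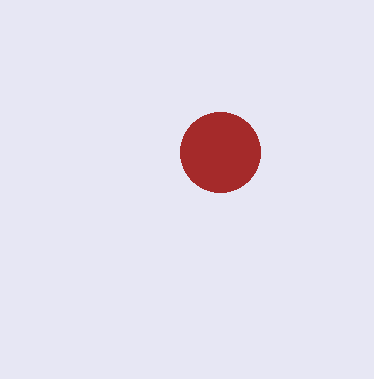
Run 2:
a = 220; b = 152; c = 40; col = 'brown'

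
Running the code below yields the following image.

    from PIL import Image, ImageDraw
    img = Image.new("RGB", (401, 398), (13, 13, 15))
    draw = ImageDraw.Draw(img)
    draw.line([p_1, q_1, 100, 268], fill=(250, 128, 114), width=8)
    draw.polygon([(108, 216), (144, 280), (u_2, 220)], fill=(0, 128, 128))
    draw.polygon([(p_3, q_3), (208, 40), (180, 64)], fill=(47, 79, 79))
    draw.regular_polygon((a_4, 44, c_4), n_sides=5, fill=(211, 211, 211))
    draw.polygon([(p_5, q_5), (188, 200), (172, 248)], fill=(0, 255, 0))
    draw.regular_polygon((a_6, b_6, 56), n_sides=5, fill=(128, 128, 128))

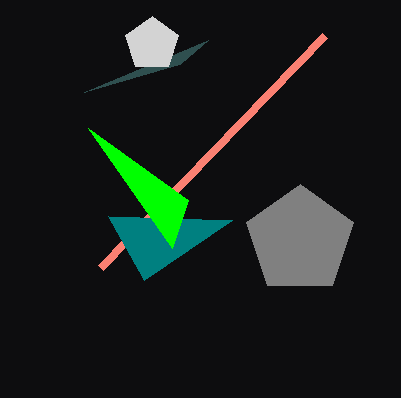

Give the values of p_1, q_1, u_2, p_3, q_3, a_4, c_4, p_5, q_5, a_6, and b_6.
p_1 = 324, q_1 = 36, u_2 = 232, p_3 = 84, q_3 = 92, a_4 = 152, c_4 = 28, p_5 = 88, q_5 = 128, a_6 = 300, b_6 = 240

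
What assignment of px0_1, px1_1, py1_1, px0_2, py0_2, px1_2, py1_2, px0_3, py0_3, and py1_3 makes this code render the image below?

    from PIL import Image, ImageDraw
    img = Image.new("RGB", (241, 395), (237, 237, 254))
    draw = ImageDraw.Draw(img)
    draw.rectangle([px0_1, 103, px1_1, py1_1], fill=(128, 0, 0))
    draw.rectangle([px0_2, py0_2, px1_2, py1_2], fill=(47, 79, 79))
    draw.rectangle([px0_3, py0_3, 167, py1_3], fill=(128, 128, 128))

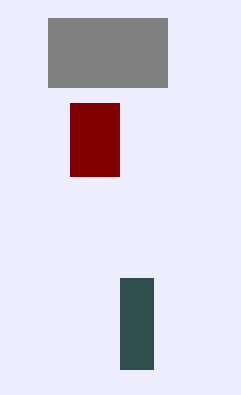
px0_1 = 70, px1_1 = 119, py1_1 = 176, px0_2 = 120, py0_2 = 278, px1_2 = 153, py1_2 = 369, px0_3 = 48, py0_3 = 18, py1_3 = 87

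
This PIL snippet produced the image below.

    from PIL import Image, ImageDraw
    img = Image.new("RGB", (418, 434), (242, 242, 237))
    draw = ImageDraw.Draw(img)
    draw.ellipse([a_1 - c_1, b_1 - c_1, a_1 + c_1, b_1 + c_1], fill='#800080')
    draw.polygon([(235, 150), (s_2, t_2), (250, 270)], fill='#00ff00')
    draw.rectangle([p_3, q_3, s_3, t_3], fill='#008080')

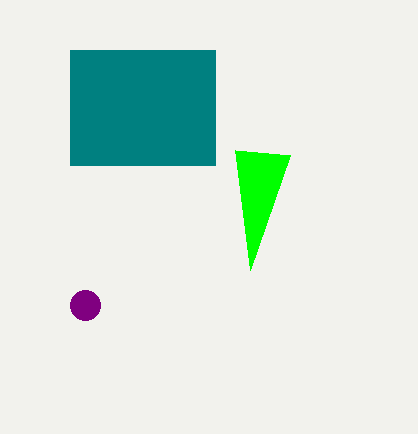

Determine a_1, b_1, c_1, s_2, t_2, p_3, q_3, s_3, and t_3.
a_1 = 85, b_1 = 305, c_1 = 15, s_2 = 290, t_2 = 155, p_3 = 70, q_3 = 50, s_3 = 215, t_3 = 165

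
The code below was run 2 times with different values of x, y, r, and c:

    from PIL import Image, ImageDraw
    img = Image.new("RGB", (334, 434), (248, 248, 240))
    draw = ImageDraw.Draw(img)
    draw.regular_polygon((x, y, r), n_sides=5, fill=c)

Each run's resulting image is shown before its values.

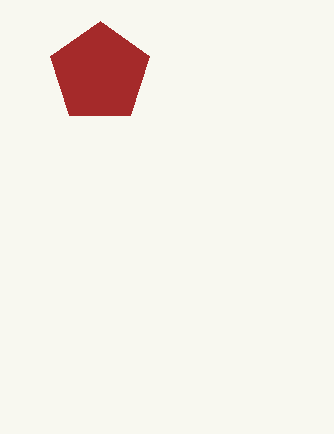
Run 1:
x = 100, y = 73, r = 52, c = 'brown'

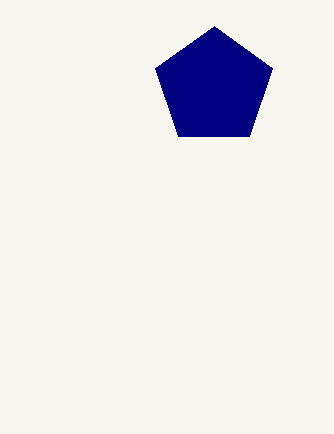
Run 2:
x = 214, y = 87, r = 61, c = 'navy'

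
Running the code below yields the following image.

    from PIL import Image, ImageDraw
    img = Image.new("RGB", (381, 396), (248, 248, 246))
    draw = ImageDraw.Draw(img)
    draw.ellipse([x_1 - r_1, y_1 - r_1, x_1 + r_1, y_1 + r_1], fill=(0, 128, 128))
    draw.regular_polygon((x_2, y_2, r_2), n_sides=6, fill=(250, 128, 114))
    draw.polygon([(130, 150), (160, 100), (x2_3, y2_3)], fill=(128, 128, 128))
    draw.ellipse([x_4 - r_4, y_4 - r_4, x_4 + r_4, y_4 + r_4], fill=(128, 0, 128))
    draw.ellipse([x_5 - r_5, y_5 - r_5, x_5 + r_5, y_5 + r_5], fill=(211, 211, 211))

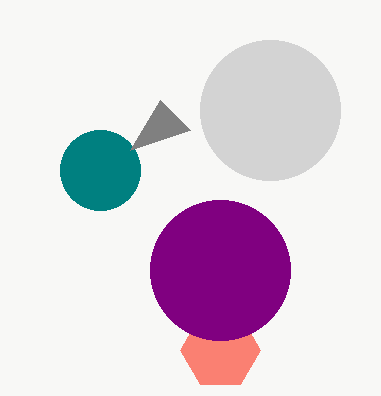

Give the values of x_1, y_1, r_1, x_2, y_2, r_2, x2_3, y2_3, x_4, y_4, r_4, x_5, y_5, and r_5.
x_1 = 100
y_1 = 170
r_1 = 40
x_2 = 220
y_2 = 350
r_2 = 40
x2_3 = 190
y2_3 = 130
x_4 = 220
y_4 = 270
r_4 = 70
x_5 = 270
y_5 = 110
r_5 = 70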